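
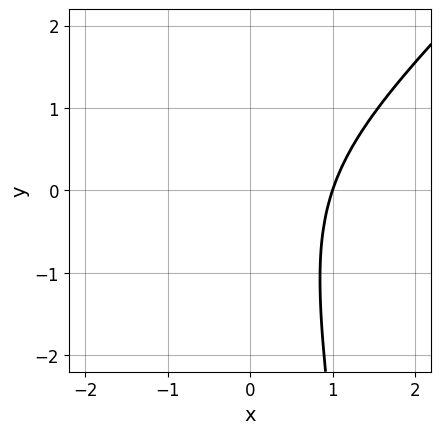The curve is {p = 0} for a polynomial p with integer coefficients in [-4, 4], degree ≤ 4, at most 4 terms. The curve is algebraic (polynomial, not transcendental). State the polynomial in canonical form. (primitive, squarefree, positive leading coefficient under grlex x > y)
deg p = 3. No degree-2 curve has this shape.
Reading off the gridlines: it crosses the x-axis at the gridline x = 1; the curve avoids every integer y-axis point in the box.
These observations pin down the coefficients.

3*x^3 - 3*x^2*y - y^2 - 3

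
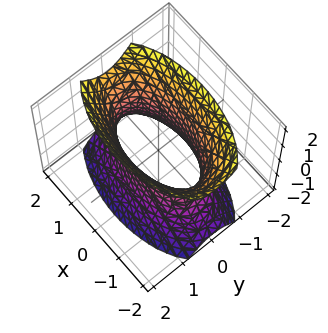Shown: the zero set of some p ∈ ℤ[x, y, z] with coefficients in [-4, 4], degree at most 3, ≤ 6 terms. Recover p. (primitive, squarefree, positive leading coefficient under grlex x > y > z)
x^2 + 3*y^2 - z^2 - 2

1. Degree: one connected sheet with a waist; a quadric, so deg p = 2.
2. Symmetries: it's symmetric under z → −z, forcing even powers of z; the y ↦ −y reflection is a symmetry, so y appears only in even powers; the x ↦ −x reflection is a symmetry, so x appears only in even powers.
3. Observable constraints: it misses every integer gridline on the z-axis.
4. These observations pin down the coefficients.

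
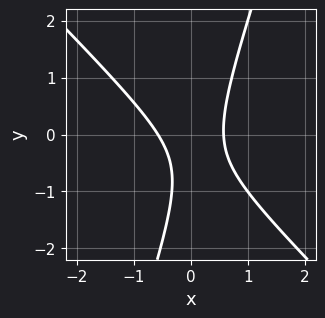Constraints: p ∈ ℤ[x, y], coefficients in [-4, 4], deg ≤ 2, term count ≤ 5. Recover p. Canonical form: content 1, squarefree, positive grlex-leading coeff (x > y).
3*x^2 + 2*x*y - y^2 - y - 1

1. Degree: a generic line meets the curve in up to 2 points, so deg p = 2.
2. From the axis intercepts and sections: the curve avoids every integer y-axis point in the box.
3. Matching integer coefficients to the picture gives p.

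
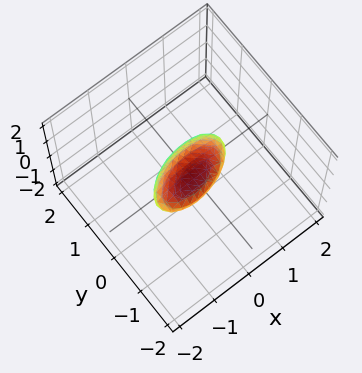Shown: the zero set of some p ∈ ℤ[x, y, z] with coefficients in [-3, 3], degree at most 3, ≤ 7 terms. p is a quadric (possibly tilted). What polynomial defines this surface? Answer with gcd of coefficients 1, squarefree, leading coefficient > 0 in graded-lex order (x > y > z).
x^2 - x*y + 3*y^2 + 3*y*z + 3*z^2 - 1

Degree: a generic line meets the surface in up to 2 points, so deg p = 2.
Observable constraints: among the integer gridlines, it crosses the x-axis at x ∈ {-1, 1}.
Together with the visible shape, these determine p as stated.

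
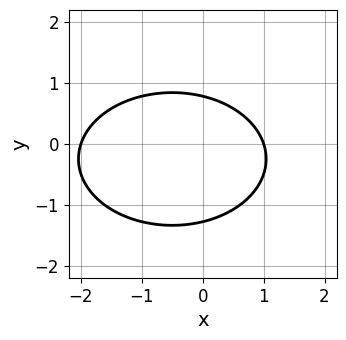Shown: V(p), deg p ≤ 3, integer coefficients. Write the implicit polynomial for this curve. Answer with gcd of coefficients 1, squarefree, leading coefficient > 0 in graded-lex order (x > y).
(a) The degree is 2 — a generic line meets the curve in up to 2 points.
(b) From the visible intercepts: the x-axis gridline crossings are at x ∈ {-2, 1}.
(c) Together with the visible shape, these determine p as stated.

x^2 + 2*y^2 + x + y - 2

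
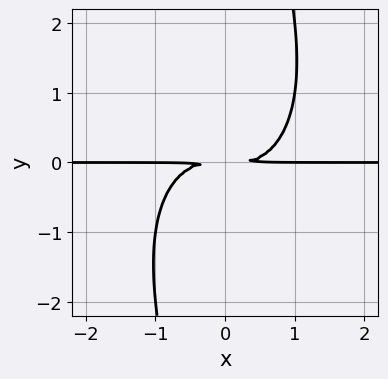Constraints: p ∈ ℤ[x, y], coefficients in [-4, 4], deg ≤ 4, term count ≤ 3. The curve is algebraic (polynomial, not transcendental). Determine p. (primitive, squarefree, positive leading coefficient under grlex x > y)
2*x^3*y + x*y^3 - 3*y^2

1. deg p = 4.
2. Observable constraints: the visible x-axis segment lies entirely on the curve.
3. Matching integer coefficients to the picture gives p.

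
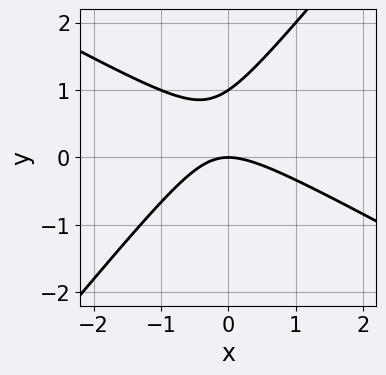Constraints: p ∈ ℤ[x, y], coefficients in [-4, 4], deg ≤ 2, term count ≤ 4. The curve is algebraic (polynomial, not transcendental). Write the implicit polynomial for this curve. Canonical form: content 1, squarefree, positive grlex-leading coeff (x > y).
2*x^2 + 2*x*y - 3*y^2 + 3*y

1. deg p = 2. A generic line meets the curve in up to 2 points.
2. From the axis intercepts and sections: one x-axis crossing is at x = 0; among the integer gridlines, it crosses the y-axis at y ∈ {0, 1}.
3. Matching integer coefficients to the picture gives p.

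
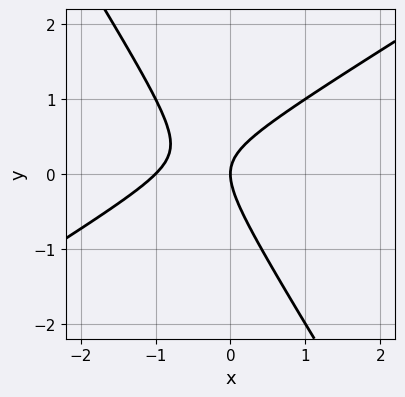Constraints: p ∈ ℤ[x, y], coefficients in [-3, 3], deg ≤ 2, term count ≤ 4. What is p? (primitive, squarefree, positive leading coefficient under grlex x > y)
x^2 - x*y - y^2 + x

First, degree: no degree-1 curve has this shape, so deg p = 2.
Next, against the integer gridlines: among the integer gridlines, it crosses the x-axis at x ∈ {-1, 0}; one y-axis crossing is at y = 0.
Finally, assembling these constraints gives the stated polynomial.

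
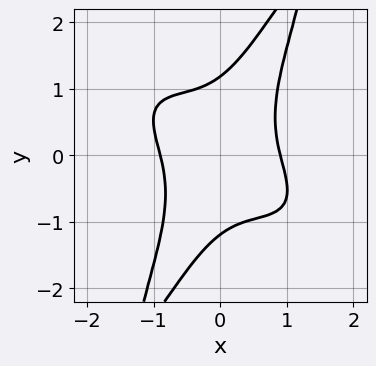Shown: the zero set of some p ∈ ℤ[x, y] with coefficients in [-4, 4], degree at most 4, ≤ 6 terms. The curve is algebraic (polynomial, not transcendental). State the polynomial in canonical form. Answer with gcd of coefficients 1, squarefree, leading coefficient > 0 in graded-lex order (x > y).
3*x^4 + 3*x^3*y - 3*x*y^3 + y^4 - 2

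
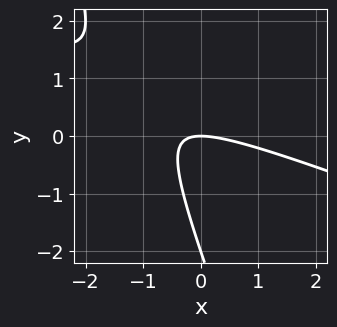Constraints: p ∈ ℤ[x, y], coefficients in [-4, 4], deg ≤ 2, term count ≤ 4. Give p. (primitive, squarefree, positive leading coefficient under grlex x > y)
x^2 + 3*x*y + y^2 + 2*y

First, the degree is 2 — no degree-1 curve has this shape.
Next, checking where it meets the axes: among the integer gridlines, it crosses the y-axis at y ∈ {-2, 0}; it crosses the x-axis at the gridline x = 0.
Finally, solving for integer coefficients yields p as stated.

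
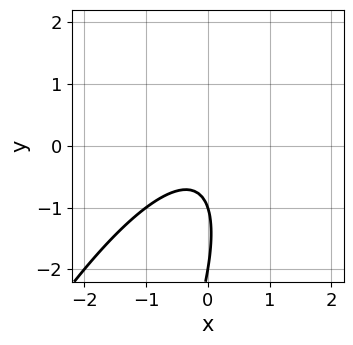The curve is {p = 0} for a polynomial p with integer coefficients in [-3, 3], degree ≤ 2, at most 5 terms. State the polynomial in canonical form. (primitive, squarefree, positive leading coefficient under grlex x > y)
1. deg p = 2.
2. Observable constraints: no x-intercept at any integer in the box; the y-axis gridline crossings are at y ∈ {-2, -1}.
3. Assembling these constraints gives the stated polynomial.

3*x^2 - 3*x*y + y^2 + 3*y + 2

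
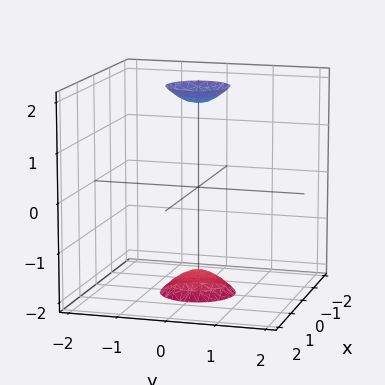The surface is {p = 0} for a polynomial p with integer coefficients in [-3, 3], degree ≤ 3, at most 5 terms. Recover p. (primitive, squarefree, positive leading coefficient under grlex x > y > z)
3*x^2 + 3*y^2 - z^2 + 3

1. The picture has 2 separate pieces. They look like related sheets of one shape, so recover p as a whole.
2. Degree: two separate bowl-shaped sheets opening away from each other; a quadric, so deg p = 2.
3. Symmetries: mirror symmetry z ↦ −z ⇒ only even powers of z; the surface is invariant under rotation about z: p = q(x² + y², z).
4. From the visible intercepts: a circular section at z = 2 has radius between 0 and 1; no x-intercept at any integer in the box; it misses every integer gridline on the y-axis.
5. Fitting integer coefficients to these (and the overall shape) gives p.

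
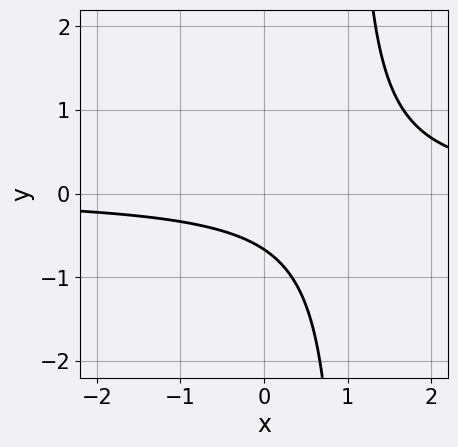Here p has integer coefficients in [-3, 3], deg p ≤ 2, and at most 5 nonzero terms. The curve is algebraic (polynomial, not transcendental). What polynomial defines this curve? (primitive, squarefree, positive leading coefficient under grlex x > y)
First, deg p = 2.
Then, against the integer gridlines: no x-intercept at any integer in the box.
Finally, fitting integer coefficients to these (and the overall shape) gives p.

3*x*y - 3*y - 2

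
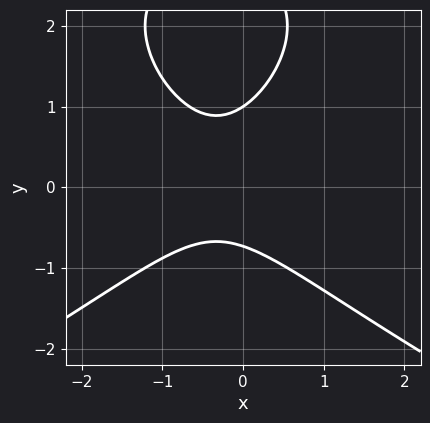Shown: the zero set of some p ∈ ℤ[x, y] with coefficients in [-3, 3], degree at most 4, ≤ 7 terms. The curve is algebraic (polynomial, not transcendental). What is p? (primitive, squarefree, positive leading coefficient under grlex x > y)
First, the degree is 3 — a generic line meets the curve in up to 3 points.
Then, reading off the gridlines: it crosses the y-axis at the gridline y = 1; no x-intercept at any integer in the box.
Finally, these observations pin down the coefficients.

y^3 + 3*x^2 - 3*y^2 + 2*x + 2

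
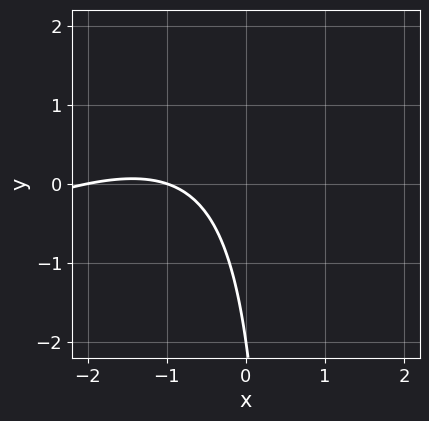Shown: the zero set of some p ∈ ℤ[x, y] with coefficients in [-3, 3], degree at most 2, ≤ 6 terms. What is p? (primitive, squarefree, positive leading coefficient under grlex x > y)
1. Degree: no degree-1 curve has this shape, so deg p = 2.
2. From the visible intercepts: the x-axis gridline crossings are at x ∈ {-2, -1}; it meets the y-axis at y = -2 (among the integer gridlines).
3. These observations pin down the coefficients.

x^2 - 2*x*y + 3*x + y + 2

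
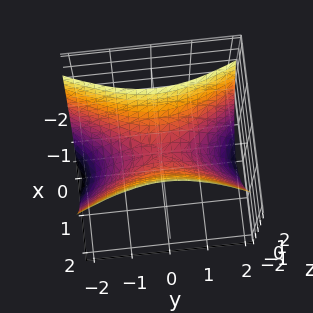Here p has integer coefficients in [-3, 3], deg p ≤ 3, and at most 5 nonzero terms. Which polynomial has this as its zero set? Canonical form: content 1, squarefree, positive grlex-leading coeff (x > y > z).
3*x^2 - y^2 - 2*z

First, degree: a hyperbolic paraboloid; a quadric, so deg p = 2.
Then, symmetries: it's symmetric under x → −x, forcing even powers of x; the y ↦ −y reflection is a symmetry, so y appears only in even powers.
Next, from the axis intercepts and sections: one z-axis crossing is at z = 0; one x-axis crossing is at x = 0; it meets the y-axis at y = 0 (among the integer gridlines).
Finally, solving for integer coefficients yields p as stated.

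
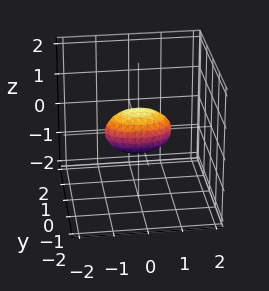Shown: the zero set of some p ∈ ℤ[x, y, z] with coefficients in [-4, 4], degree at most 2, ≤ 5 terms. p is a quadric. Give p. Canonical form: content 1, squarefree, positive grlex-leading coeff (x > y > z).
First, degree: a closed, bounded, convex surface; a quadric, so deg p = 2.
Then, symmetries: mirror symmetry z ↦ −z ⇒ only even powers of z; it's symmetric under x → −x, forcing even powers of x; mirror symmetry y ↦ −y ⇒ only even powers of y.
Then, against the integer gridlines: among the integer gridlines, it crosses the x-axis at x ∈ {-1, 1}.
Finally, the integer polynomial consistent with all of this is the stated p.

x^2 + 3*y^2 + 2*z^2 - 1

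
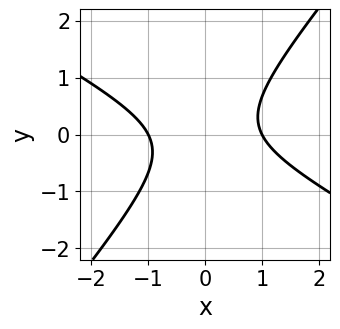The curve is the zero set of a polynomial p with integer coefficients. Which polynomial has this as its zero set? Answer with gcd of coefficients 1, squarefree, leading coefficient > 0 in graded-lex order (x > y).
2*x^2 + 2*x*y - 3*y^2 - 2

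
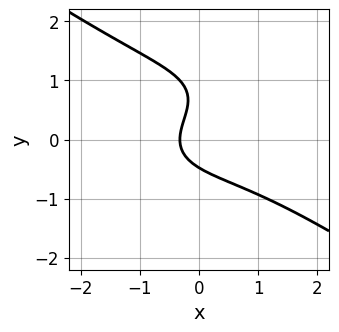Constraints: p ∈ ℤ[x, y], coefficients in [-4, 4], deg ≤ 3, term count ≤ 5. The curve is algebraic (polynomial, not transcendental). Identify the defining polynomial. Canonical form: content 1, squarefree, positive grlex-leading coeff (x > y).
x^3 + 3*y^3 - 3*y^2 + 3*x + 1

First, degree: no degree-2 curve has this shape, so deg p = 3.
Finally, the integer polynomial consistent with all of this is the stated p.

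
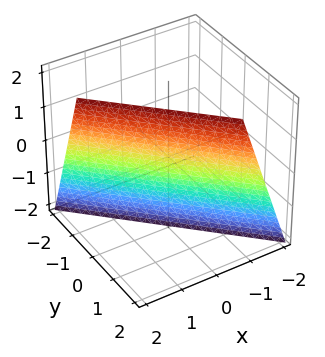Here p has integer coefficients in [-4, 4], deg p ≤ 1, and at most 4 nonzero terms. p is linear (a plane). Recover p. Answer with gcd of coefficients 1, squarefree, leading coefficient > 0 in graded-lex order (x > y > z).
3*x + 3*y - z - 2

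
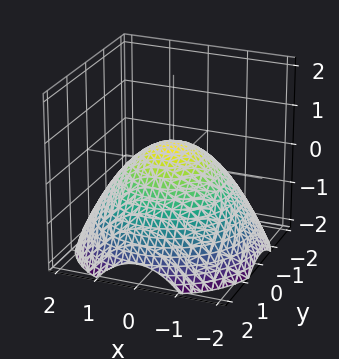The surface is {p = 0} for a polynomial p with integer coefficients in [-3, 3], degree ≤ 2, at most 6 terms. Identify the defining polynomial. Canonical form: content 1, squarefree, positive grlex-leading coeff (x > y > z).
x^2 + y^2 + 2*z - 1

First, deg p = 2. The shape is more complex than any degree-1 surface.
Next, by symmetry, the surface is invariant under rotation about z: p = q(x² + y², z).
Then, checking where it meets the axes: among the integer gridlines, it crosses the y-axis at y ∈ {-1, 1}; among the integer gridlines, it crosses the x-axis at x ∈ {-1, 1}; a circular section at z = -1 has radius between 1 and 2.
Finally, fitting integer coefficients to these (and the overall shape) gives p.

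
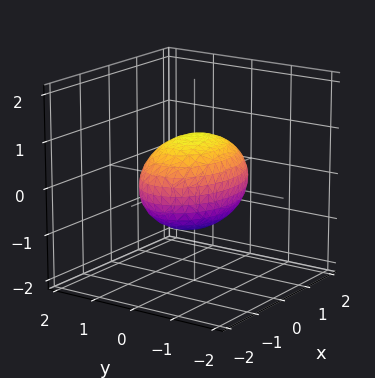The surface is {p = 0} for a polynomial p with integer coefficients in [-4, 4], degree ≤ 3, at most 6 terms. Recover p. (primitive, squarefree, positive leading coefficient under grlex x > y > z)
First, deg p = 2. Bounded and convex; a quadric.
Next, symmetries: mirror symmetry y ↦ −y ⇒ only even powers of y; the z ↦ −z reflection is a symmetry, so z appears only in even powers; mirror symmetry x ↦ −x ⇒ only even powers of x.
Then, against the integer gridlines: among the integer gridlines, it crosses the y-axis at y ∈ {-1, 1}; among the integer gridlines, it crosses the z-axis at z ∈ {-1, 1}.
Finally, matching integer coefficients to the picture gives p.

x^2 + 2*y^2 + 2*z^2 - 2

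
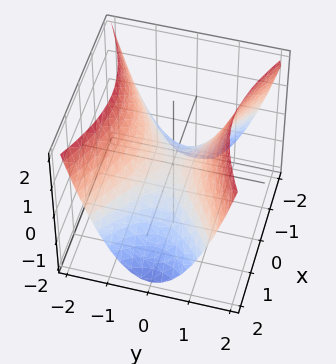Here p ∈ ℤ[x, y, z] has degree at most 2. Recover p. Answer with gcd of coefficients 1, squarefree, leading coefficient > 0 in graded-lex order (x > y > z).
(a) deg p = 2.
(b) Symmetries: mirror symmetry x ↦ −x ⇒ only even powers of x; the y ↦ −y reflection is a symmetry, so y appears only in even powers.
(c) Against the integer gridlines: it crosses the x-axis at the gridline x = 0; one y-axis crossing is at y = 0; it crosses the z-axis at the gridline z = 0.
(d) Matching integer coefficients to the picture gives p.

x^2 - 2*y^2 + 2*z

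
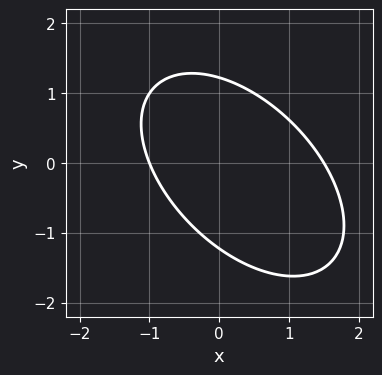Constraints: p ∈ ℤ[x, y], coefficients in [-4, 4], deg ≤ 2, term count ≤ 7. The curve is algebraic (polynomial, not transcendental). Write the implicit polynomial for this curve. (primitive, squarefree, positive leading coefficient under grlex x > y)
Degree: the shape is more complex than any degree-1 curve, so deg p = 2.
Checking where it meets the axes: it meets the x-axis at x = -1 (among the integer gridlines).
Assembling these constraints gives the stated polynomial.

2*x^2 + 2*x*y + 2*y^2 - x - 3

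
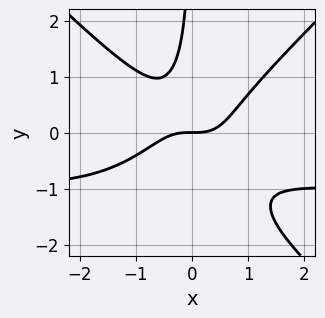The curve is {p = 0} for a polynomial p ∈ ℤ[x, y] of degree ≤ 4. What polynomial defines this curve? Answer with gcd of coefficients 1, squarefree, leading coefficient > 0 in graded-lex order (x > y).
2*x^3*y - 2*x*y^3 + 2*x^3 - 3*x*y^2 - 2*y

First, degree: a generic line meets the curve in up to 4 points, so deg p = 4.
Then, observable constraints: one y-axis crossing is at y = 0; it crosses the x-axis at the gridline x = 0.
Finally, solving for integer coefficients yields p as stated.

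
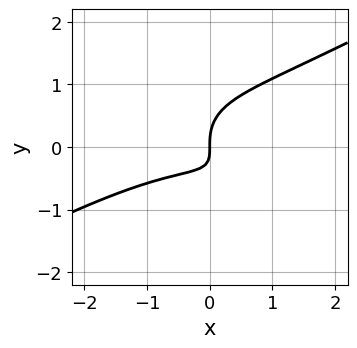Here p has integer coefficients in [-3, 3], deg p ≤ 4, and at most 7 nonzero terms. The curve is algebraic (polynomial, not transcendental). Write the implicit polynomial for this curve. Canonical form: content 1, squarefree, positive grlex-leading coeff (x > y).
x^3 - 2*x*y^2 - 3*y^3 + 3*x*y + 2*x

The degree is 3 — no degree-2 curve has this shape.
Observable constraints: it meets the y-axis at y = 0 (among the integer gridlines); it crosses the x-axis at the gridline x = 0.
Matching integer coefficients to the picture gives p.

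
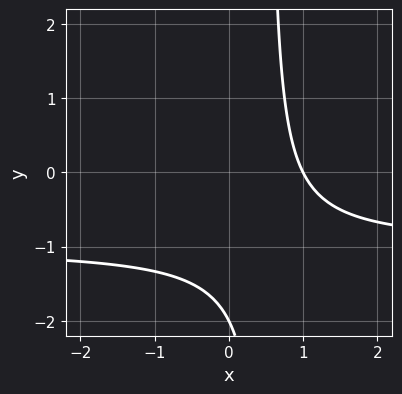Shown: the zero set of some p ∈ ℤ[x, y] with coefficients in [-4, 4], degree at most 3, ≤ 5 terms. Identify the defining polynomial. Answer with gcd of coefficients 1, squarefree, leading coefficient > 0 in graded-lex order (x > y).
2*x*y + 2*x - y - 2

(a) deg p = 2.
(b) Against the integer gridlines: one x-axis crossing is at x = 1; one y-axis crossing is at y = -2.
(c) Fitting integer coefficients to these (and the overall shape) gives p.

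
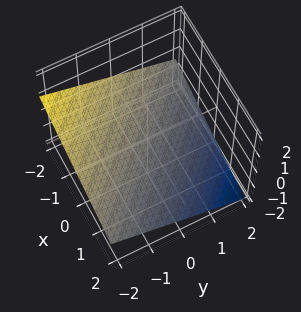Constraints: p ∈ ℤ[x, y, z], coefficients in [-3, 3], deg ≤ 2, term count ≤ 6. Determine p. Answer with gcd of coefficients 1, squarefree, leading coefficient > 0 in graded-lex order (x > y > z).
1. Degree: the surface is flat (a plane), so deg p = 1.
2. From the visible intercepts: it meets the x-axis at x = -2 (among the integer gridlines); one y-axis crossing is at y = -2.
3. Fitting integer coefficients to these (and the overall shape) gives p.

x + y + 3*z + 2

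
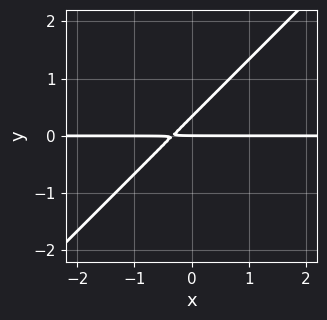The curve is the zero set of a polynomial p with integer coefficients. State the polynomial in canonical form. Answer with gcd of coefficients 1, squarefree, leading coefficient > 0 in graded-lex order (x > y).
deg p = 2.
From the visible intercepts: every point of the x-axis in the box is on the curve; it crosses the y-axis at the gridline y = 0.
Putting this together gives p.

3*x*y - 3*y^2 + y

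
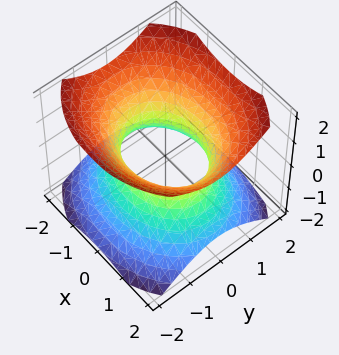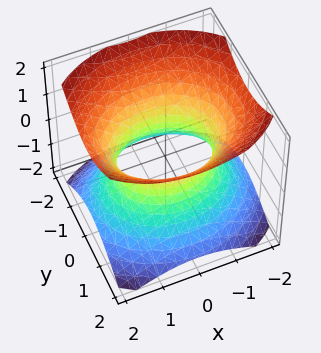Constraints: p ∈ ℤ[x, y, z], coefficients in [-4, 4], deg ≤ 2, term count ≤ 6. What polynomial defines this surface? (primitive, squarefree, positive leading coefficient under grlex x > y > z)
1. The degree is 2 — an hourglass — one-sheet hyperboloid; a quadric.
2. Symmetries: the z ↦ −z reflection is a symmetry, so z appears only in even powers; it's symmetric under y → −y, forcing even powers of y; the x ↦ −x reflection is a symmetry, so x appears only in even powers.
3. Against the integer gridlines: among the integer gridlines, it crosses the y-axis at y ∈ {-1, 1}; it misses every integer gridline on the z-axis.
4. The integer polynomial consistent with all of this is the stated p.

2*x^2 + 3*y^2 - 3*z^2 - 3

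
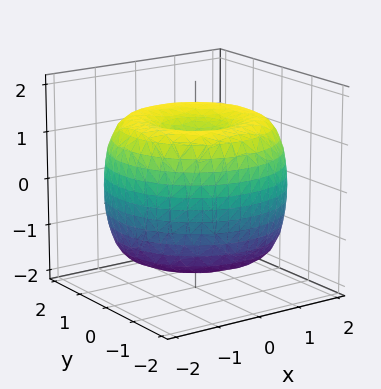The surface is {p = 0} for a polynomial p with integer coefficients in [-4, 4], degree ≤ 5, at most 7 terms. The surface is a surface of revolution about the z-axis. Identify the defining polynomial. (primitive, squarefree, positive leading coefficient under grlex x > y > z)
x^4 + 2*x^2*y^2 + y^4 - 3*x^2 - 3*y^2 + 2*z^2 - 2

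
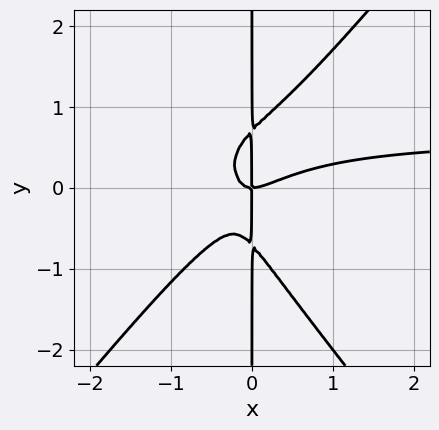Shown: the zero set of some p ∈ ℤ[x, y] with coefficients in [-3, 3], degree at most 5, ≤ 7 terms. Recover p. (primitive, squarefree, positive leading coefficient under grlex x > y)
First, deg p = 4.
Next, from the visible intercepts: one x-axis crossing is at x = 0; every point of the y-axis in the box is on the curve.
Finally, fitting integer coefficients to these (and the overall shape) gives p.

3*x^3*y - 2*x*y^3 - 2*x^3 + 3*x^2*y + x*y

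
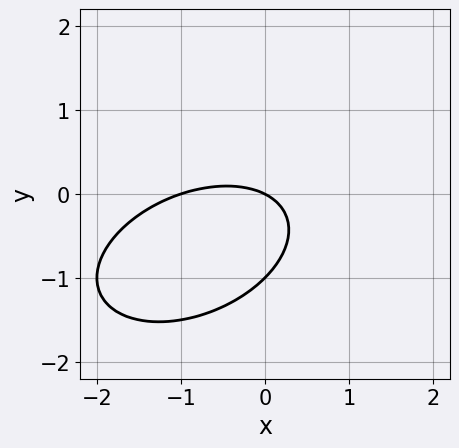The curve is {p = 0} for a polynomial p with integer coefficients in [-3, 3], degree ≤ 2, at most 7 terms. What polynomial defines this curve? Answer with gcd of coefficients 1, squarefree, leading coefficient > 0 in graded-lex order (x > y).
1. The degree is 2 — no degree-1 curve has this shape.
2. From the visible intercepts: the x-axis gridline crossings are at x ∈ {-1, 0}; the y-axis gridline crossings are at y ∈ {-1, 0}.
3. Matching integer coefficients to the picture gives p.

x^2 - x*y + 2*y^2 + x + 2*y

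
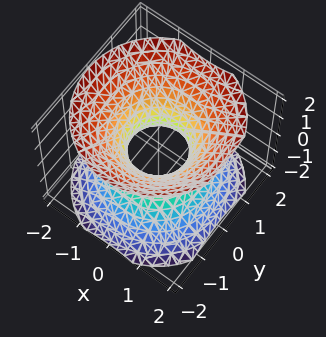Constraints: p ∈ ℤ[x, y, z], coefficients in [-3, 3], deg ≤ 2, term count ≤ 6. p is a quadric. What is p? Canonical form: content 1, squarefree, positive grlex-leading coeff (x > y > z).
1. Degree: one connected sheet with a waist; a quadric, so deg p = 2.
2. Symmetries: every cross-section ⟂ z is a circle, so x, y appear only via x² + y²; mirror symmetry z ↦ −z ⇒ only even powers of z.
3. Observable constraints: no z-intercept at any integer in the box; a circular section at z = 1 has radius between 1 and 2.
4. Assembling these constraints gives the stated polynomial.

3*x^2 + 3*y^2 - 3*z^2 - 2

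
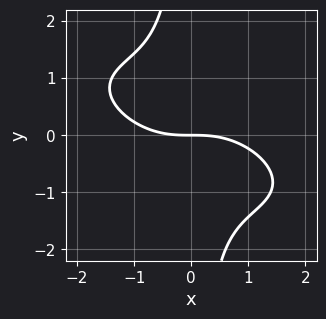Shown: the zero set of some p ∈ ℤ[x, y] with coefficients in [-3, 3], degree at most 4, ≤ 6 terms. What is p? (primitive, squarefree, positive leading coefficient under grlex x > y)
The degree is 3 — a generic line meets the curve in up to 3 points.
From the visible intercepts: it meets the y-axis at y = 0 (among the integer gridlines); one x-axis crossing is at x = 0.
Solving for integer coefficients yields p as stated.

x^3 + 2*x^2*y + 3*x*y^2 + 3*y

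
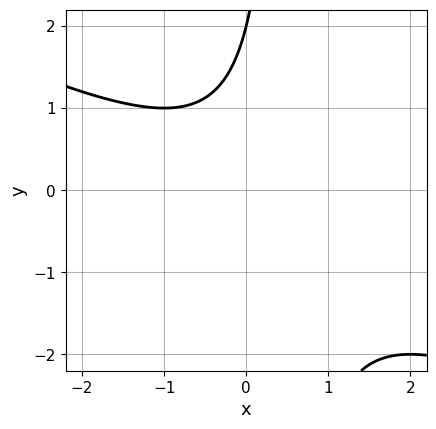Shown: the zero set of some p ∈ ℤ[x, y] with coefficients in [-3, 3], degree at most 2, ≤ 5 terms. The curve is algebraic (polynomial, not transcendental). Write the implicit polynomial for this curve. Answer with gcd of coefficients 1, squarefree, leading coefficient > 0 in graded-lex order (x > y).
x^2 + 2*x*y - y + 2

deg p = 2. No degree-1 curve has this shape.
Against the integer gridlines: one y-axis crossing is at y = 2; it misses every integer gridline on the x-axis.
Together with the visible shape, these determine p as stated.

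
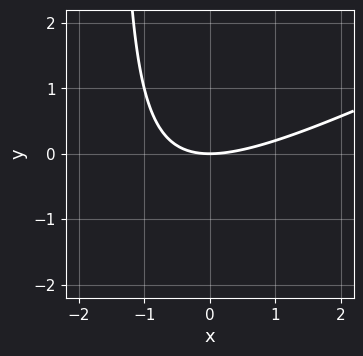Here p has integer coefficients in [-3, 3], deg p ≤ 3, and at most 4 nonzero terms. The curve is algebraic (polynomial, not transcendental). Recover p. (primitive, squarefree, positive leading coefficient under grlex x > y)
Degree: no degree-1 curve has this shape, so deg p = 2.
Observable constraints: it crosses the y-axis at the gridline y = 0; one x-axis crossing is at x = 0.
Solving for integer coefficients yields p as stated.

x^2 - 2*x*y - 3*y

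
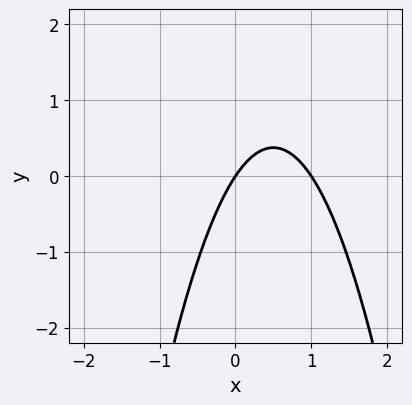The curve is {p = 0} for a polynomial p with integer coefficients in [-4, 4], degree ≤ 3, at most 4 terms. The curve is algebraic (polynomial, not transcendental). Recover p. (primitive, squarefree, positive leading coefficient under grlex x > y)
(a) Degree: a generic line meets the curve in up to 2 points, so deg p = 2.
(b) From the axis intercepts and sections: it meets the y-axis at y = 0 (among the integer gridlines); among the integer gridlines, it crosses the x-axis at x ∈ {0, 1}.
(c) Matching integer coefficients to the picture gives p.

3*x^2 - 3*x + 2*y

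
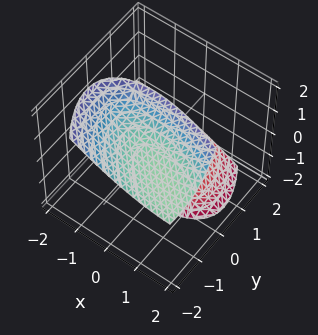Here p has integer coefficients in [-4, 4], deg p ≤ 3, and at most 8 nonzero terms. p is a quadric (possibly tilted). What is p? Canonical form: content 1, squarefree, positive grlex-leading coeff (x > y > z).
x^2 + 2*x*y + 2*y^2 + 3*y*z - z^2 + 3

The picture has 2 separate pieces. Treating them together as one polynomial.
Degree: no degree-1 surface has this shape, so deg p = 2.
From the visible intercepts: the surface avoids every integer x-axis point in the box; no y-intercept at any integer in the box.
Matching integer coefficients to the picture gives p.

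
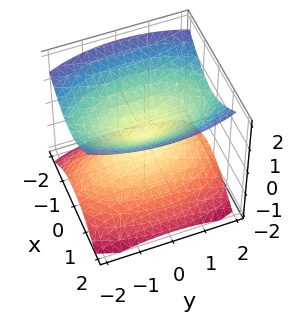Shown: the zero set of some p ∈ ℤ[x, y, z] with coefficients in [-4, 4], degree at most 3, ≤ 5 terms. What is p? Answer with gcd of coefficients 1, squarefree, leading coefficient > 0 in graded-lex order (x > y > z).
The picture has 2 separate pieces.
The degree is 2 — two nappes meeting at a single point; a quadric.
Symmetries: the z ↦ −z reflection is a symmetry, so z appears only in even powers; the y ↦ −y reflection is a symmetry, so y appears only in even powers; it's symmetric under x → −x, forcing even powers of x.
From the axis intercepts and sections: it crosses the y-axis at the gridline y = 0; it meets the z-axis at z = 0 (among the integer gridlines).
Matching integer coefficients to the picture gives p.

3*x^2 + y^2 - 3*z^2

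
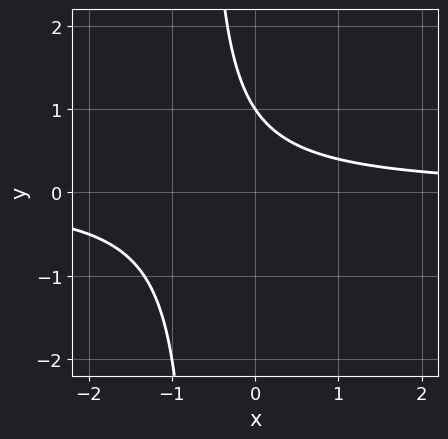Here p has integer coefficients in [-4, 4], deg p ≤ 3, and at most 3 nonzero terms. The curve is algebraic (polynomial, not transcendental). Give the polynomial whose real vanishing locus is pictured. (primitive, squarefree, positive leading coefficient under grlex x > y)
3*x*y + 2*y - 2

1. Degree: no degree-1 curve has this shape, so deg p = 2.
2. Checking where it meets the axes: one y-axis crossing is at y = 1; no x-intercept at any integer in the box.
3. These observations pin down the coefficients.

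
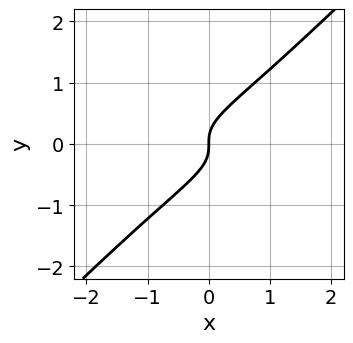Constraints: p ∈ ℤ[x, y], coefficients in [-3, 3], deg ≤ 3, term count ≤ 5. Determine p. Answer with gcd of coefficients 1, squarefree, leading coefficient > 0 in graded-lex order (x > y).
1. The degree is 3 — the shape is more complex than any degree-2 curve.
2. From the visible intercepts: it meets the x-axis at x = 0 (among the integer gridlines); it crosses the y-axis at the gridline y = 0.
3. These observations pin down the coefficients.

3*x*y^2 - 3*y^3 + x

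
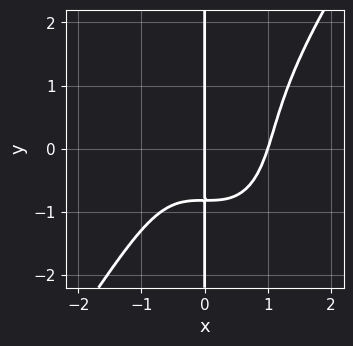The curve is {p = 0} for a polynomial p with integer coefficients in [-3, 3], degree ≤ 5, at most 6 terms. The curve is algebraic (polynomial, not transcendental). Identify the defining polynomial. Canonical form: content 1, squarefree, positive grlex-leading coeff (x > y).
1. The degree is 4 — a generic line meets the curve in up to 4 points.
2. Reading off the gridlines: every point of the y-axis in the box is on the curve; the x-axis gridline crossings are at x ∈ {0, 1}.
3. Solving for integer coefficients yields p as stated.

3*x^4 - x*y^3 - 3*x*y - 3*x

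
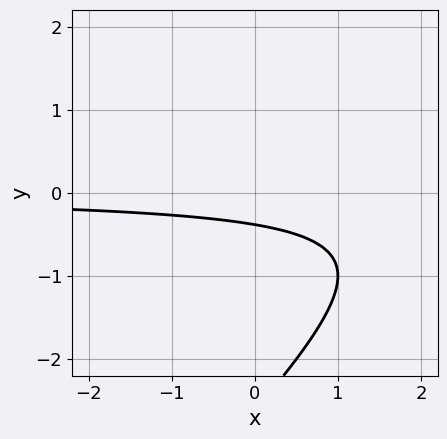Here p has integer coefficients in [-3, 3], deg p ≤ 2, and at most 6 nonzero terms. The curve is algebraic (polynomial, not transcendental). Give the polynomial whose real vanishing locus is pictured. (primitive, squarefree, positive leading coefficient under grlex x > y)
1. The degree is 2 — a generic line meets the curve in up to 2 points.
2. Reading off the gridlines: the curve avoids every integer x-axis point in the box.
3. Matching integer coefficients to the picture gives p.

x*y - y^2 - 3*y - 1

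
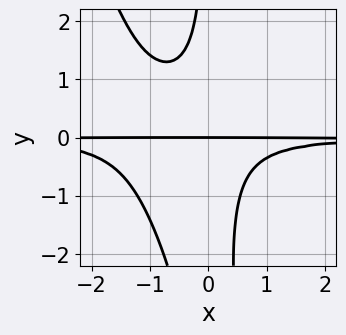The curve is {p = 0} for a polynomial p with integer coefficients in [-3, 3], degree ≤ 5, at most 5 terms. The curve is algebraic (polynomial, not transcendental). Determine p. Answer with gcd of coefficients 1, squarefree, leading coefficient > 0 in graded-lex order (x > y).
1. The degree is 4 — a generic line meets the curve in up to 4 points.
2. From the visible intercepts: it meets the y-axis at y = 0 (among the integer gridlines); the visible x-axis segment lies entirely on the curve.
3. Matching integer coefficients to the picture gives p.

3*x^2*y^2 + x*y^3 + 3*x*y^2 + 2*y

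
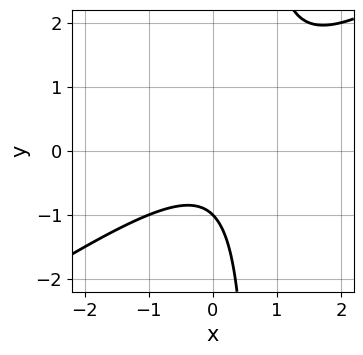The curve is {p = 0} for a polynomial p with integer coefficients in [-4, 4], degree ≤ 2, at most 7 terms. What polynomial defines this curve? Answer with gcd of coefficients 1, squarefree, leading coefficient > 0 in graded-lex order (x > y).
2*x^2 - 3*x*y - x + 2*y + 2

First, degree: a generic line meets the curve in up to 2 points, so deg p = 2.
Next, from the axis intercepts and sections: it misses every integer gridline on the x-axis; it meets the y-axis at y = -1 (among the integer gridlines).
Finally, together with the visible shape, these determine p as stated.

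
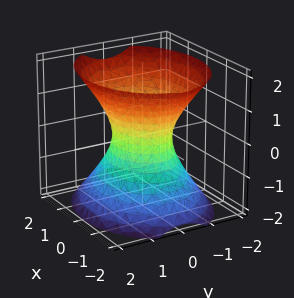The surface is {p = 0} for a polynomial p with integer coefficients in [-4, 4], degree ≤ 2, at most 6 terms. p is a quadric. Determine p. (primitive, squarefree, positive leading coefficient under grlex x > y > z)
(a) deg p = 2.
(b) Symmetries: mirror symmetry y ↦ −y ⇒ only even powers of y; mirror symmetry z ↦ −z ⇒ only even powers of z; it's symmetric under x → −x, forcing even powers of x.
(c) Checking where it meets the axes: it misses every integer gridline on the z-axis; the x-axis gridline crossings are at x ∈ {-1, 1}.
(d) Matching integer coefficients to the picture gives p.

2*x^2 + 3*y^2 - 2*z^2 - 2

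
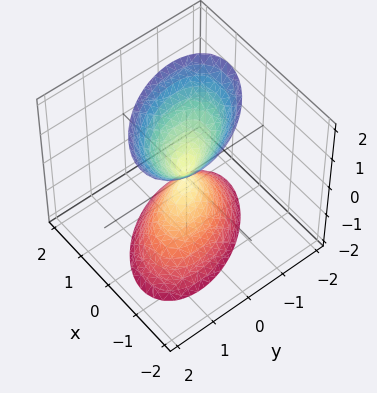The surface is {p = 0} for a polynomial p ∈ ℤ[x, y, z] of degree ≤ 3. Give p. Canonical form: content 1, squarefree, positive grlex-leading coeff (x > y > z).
3*x^2 + 2*x*y + 2*y^2 - z^2

There are 2 components. Treating them together as one polynomial.
The degree is 2 — no degree-1 surface has this shape.
Against the integer gridlines: one y-axis crossing is at y = 0; it crosses the x-axis at the gridline x = 0; it meets the z-axis at z = 0 (among the integer gridlines).
Matching integer coefficients to the picture gives p.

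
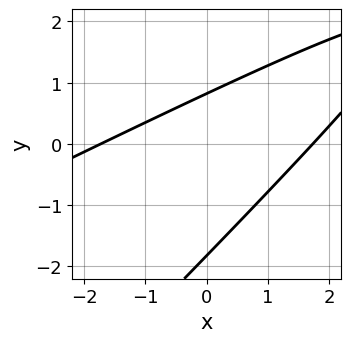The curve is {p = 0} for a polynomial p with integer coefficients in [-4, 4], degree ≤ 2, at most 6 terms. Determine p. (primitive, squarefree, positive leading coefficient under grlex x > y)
1. Degree: the shape is more complex than any degree-1 curve, so deg p = 2.
2. Solving for integer coefficients yields p as stated.

x^2 - 3*x*y + 2*y^2 + 2*y - 3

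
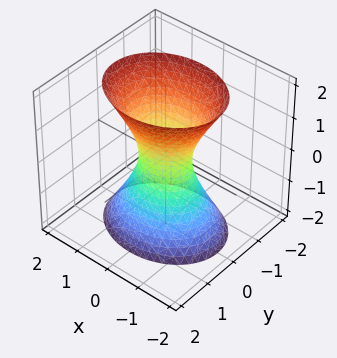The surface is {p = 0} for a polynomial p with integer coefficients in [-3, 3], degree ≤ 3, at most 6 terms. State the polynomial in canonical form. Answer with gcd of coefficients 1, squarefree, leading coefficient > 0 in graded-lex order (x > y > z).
The degree is 2 — an hourglass — one-sheet hyperboloid; a quadric.
Symmetries: it's symmetric under z → −z, forcing even powers of z; mirror symmetry y ↦ −y ⇒ only even powers of y; the x ↦ −x reflection is a symmetry, so x appears only in even powers.
Checking where it meets the axes: it misses every integer gridline on the z-axis.
Assembling these constraints gives the stated polynomial.

2*x^2 + 3*y^2 - z^2 - 1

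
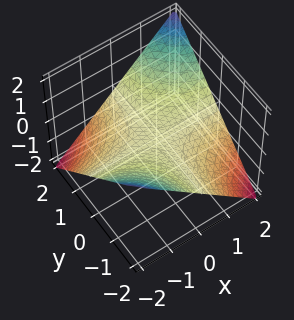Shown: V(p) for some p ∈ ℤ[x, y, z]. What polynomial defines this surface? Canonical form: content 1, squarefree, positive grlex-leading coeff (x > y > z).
x*y - 2*z

(a) deg p = 2.
(b) Reading off the gridlines: every point of the x-axis in the box is on the surface; it crosses the z-axis at the gridline z = 0.
(c) Fitting integer coefficients to these (and the overall shape) gives p.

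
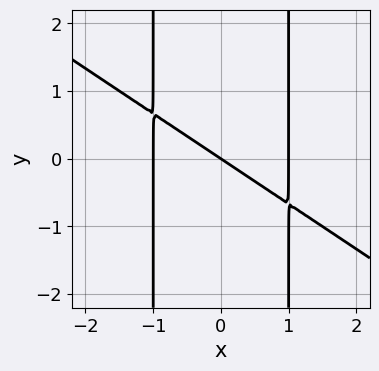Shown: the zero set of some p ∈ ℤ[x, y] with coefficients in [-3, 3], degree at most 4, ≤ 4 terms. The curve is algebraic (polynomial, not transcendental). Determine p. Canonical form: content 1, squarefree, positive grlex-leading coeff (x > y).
2*x^3 + 3*x^2*y - 2*x - 3*y

(a) deg p = 3. No degree-2 curve has this shape.
(b) From the visible intercepts: the x-axis gridline crossings are at x ∈ {-1, 0, 1}; it meets the y-axis at y = 0 (among the integer gridlines).
(c) These observations pin down the coefficients.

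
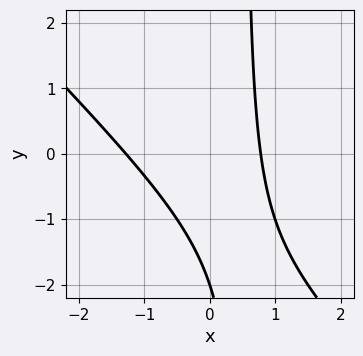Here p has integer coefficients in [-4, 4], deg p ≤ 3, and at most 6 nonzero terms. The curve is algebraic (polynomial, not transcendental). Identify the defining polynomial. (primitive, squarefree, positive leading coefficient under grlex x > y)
1. deg p = 2.
2. Against the integer gridlines: it crosses the y-axis at the gridline y = -2.
3. Matching integer coefficients to the picture gives p.

2*x^2 + 2*x*y + x - y - 2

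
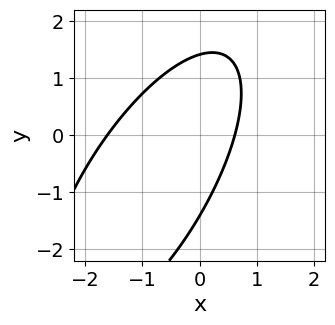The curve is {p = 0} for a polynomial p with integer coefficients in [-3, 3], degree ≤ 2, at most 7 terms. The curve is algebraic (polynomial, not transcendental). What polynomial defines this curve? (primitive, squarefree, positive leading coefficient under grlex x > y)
1. The degree is 2 — the shape is more complex than any degree-1 curve.
2. Putting this together gives p.

2*x^2 - 2*x*y + y^2 + 2*x - 2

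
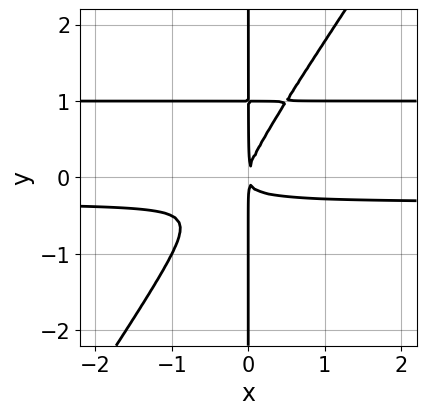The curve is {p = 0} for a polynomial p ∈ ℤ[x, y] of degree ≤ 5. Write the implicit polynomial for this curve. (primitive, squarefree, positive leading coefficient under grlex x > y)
(a) Degree: a generic line meets the curve in up to 4 points, so deg p = 4.
(b) From the axis intercepts and sections: the visible y-axis segment lies entirely on the curve.
(c) Assembling these constraints gives the stated polynomial.

3*x^2*y^2 - 2*x*y^3 - 2*x^2*y + 2*x*y^2 - x^2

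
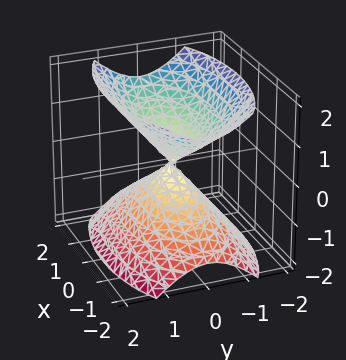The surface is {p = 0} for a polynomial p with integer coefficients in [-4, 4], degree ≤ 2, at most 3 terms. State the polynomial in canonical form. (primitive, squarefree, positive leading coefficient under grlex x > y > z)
(a) The picture has 2 separate pieces. Treating them together as one polynomial.
(b) deg p = 2. A double cone through the origin; a quadric.
(c) Symmetries: it's symmetric under z → −z, forcing even powers of z; mirror symmetry y ↦ −y ⇒ only even powers of y; it's symmetric under x → −x, forcing even powers of x.
(d) Against the integer gridlines: it meets the x-axis at x = 0 (among the integer gridlines); one y-axis crossing is at y = 0; it meets the z-axis at z = 0 (among the integer gridlines).
(e) Solving for integer coefficients yields p as stated.

x^2 + 3*y^2 - 2*z^2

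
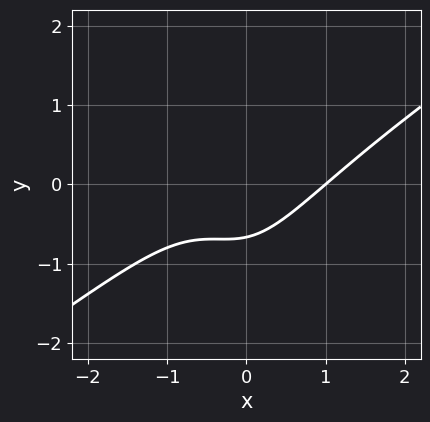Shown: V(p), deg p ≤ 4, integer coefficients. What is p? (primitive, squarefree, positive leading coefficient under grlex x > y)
2*x^3 - 3*x^2*y - x*y - 3*y - 2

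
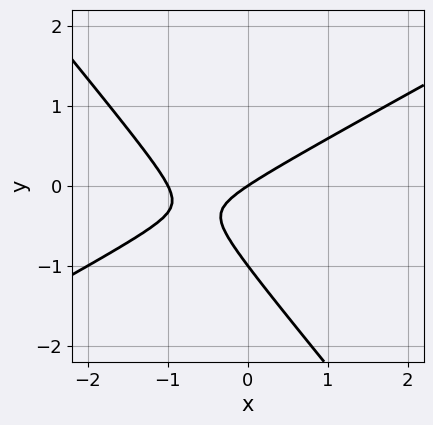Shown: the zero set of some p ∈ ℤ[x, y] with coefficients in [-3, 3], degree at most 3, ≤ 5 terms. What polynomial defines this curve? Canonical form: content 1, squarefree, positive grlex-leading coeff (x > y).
2*x^2 - 2*x*y - 3*y^2 + 2*x - 3*y

First, the degree is 2 — the shape is more complex than any degree-1 curve.
Then, reading off the gridlines: among the integer gridlines, it crosses the x-axis at x ∈ {-1, 0}; among the integer gridlines, it crosses the y-axis at y ∈ {-1, 0}.
Finally, assembling these constraints gives the stated polynomial.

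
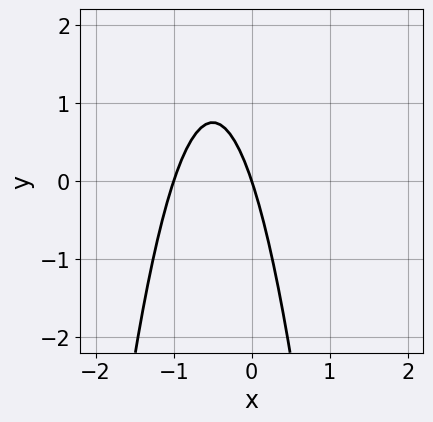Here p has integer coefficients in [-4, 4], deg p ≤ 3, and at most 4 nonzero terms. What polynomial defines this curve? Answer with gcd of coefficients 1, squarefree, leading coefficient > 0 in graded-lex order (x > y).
1. deg p = 2. No degree-1 curve has this shape.
2. Against the integer gridlines: it crosses the y-axis at the gridline y = 0; the x-axis gridline crossings are at x ∈ {-1, 0}.
3. The integer polynomial consistent with all of this is the stated p.

3*x^2 + 3*x + y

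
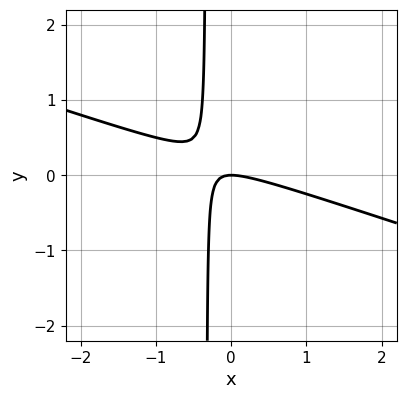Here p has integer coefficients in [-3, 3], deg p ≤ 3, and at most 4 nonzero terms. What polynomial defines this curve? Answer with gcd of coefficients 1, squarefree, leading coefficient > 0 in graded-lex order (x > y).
(a) deg p = 2. A generic line meets the curve in up to 2 points.
(b) Checking where it meets the axes: it meets the y-axis at y = 0 (among the integer gridlines); one x-axis crossing is at x = 0.
(c) Together with the visible shape, these determine p as stated.

x^2 + 3*x*y + y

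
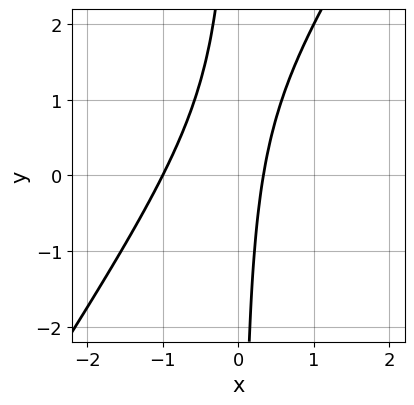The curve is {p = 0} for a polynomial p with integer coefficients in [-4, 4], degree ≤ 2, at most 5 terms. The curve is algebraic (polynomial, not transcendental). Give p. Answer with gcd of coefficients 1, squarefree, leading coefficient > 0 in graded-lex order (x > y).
(a) The degree is 2 — the shape is more complex than any degree-1 curve.
(b) From the visible intercepts: the curve avoids every integer y-axis point in the box; it crosses the x-axis at the gridline x = -1.
(c) Together with the visible shape, these determine p as stated.

3*x^2 - 2*x*y + 2*x - 1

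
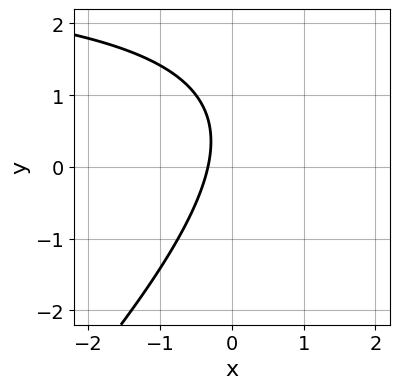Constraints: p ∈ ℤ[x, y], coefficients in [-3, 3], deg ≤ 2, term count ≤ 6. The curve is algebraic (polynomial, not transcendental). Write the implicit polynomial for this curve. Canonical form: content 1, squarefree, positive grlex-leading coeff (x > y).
x*y - y^2 - 3*x + y - 1

(a) Degree: a generic line meets the curve in up to 2 points, so deg p = 2.
(b) Reading off the gridlines: no y-intercept at any integer in the box.
(c) Together with the visible shape, these determine p as stated.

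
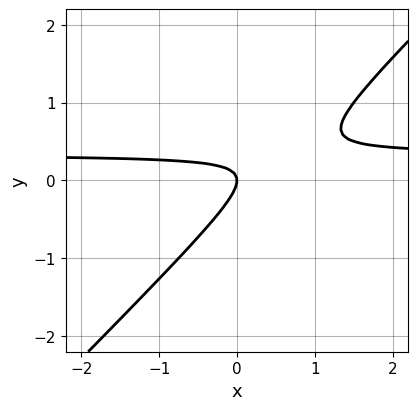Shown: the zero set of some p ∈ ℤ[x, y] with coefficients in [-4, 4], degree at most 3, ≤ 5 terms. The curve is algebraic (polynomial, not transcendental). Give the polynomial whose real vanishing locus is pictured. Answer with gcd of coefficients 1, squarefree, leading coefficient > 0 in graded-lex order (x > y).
3*x*y - 3*y^2 - x

First, degree: no degree-1 curve has this shape, so deg p = 2.
Next, against the integer gridlines: it crosses the y-axis at the gridline y = 0; it meets the x-axis at x = 0 (among the integer gridlines).
Finally, the integer polynomial consistent with all of this is the stated p.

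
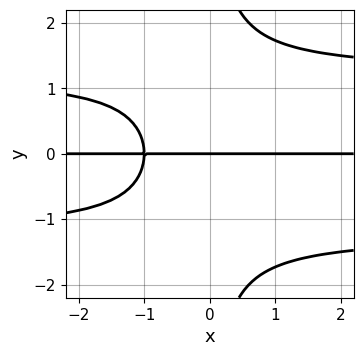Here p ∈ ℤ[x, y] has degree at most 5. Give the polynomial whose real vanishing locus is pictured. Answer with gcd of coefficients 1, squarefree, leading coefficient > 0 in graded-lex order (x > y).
2*x*y^3 - 3*x*y - 3*y

deg p = 4.
Reading off the gridlines: the visible x-axis segment lies entirely on the curve; it crosses the y-axis at the gridline y = 0.
The integer polynomial consistent with all of this is the stated p.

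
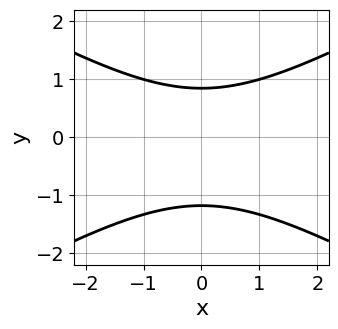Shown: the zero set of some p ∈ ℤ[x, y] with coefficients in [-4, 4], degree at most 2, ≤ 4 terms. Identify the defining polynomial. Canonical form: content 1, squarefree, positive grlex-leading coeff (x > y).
x^2 - 3*y^2 - y + 3

First, degree: no degree-1 curve has this shape, so deg p = 2.
Next, symmetries: it's symmetric under x → −x, forcing even powers of x.
Next, reading off the gridlines: no x-intercept at any integer in the box.
Finally, putting this together gives p.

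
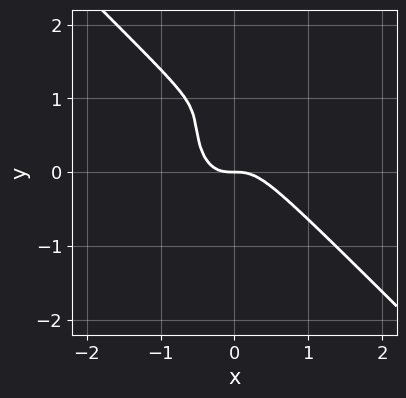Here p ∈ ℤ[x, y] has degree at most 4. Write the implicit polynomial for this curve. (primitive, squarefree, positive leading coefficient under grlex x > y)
3*x^3 + 2*x^2*y + y^3 - 2*y^2 + y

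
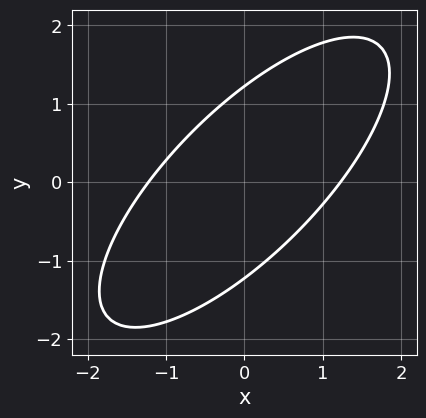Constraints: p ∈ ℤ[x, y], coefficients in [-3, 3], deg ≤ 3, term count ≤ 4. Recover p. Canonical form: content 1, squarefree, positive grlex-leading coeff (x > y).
2*x^2 - 3*x*y + 2*y^2 - 3

First, the degree is 2 — a generic line meets the curve in up to 2 points.
Finally, matching integer coefficients to the picture gives p.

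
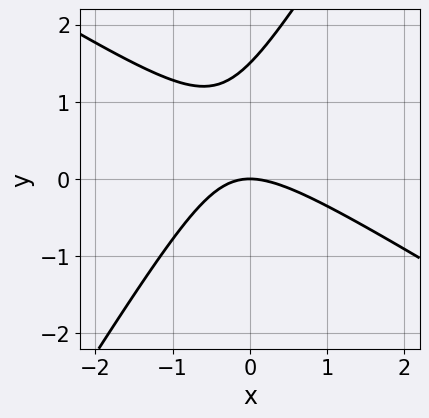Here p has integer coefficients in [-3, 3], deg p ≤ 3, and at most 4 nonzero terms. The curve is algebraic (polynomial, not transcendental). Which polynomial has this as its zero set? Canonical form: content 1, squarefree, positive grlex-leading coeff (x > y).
1. deg p = 2. A generic line meets the curve in up to 2 points.
2. From the visible intercepts: it meets the x-axis at x = 0 (among the integer gridlines); it crosses the y-axis at the gridline y = 0.
3. Fitting integer coefficients to these (and the overall shape) gives p.

2*x^2 + 2*x*y - 2*y^2 + 3*y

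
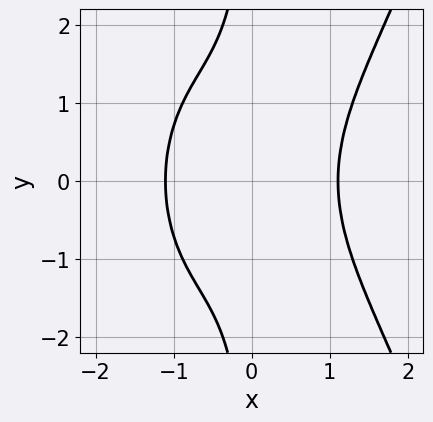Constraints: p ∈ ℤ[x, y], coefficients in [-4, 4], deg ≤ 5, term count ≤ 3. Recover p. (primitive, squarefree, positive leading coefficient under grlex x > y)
(a) Degree: the shape is more complex than any degree-3 curve, so deg p = 4.
(b) Symmetries: the y ↦ −y reflection is a symmetry, so y appears only in even powers.
(c) Observable constraints: it misses every integer gridline on the y-axis.
(d) The integer polynomial consistent with all of this is the stated p.

2*x^4 - 2*x*y^2 - 3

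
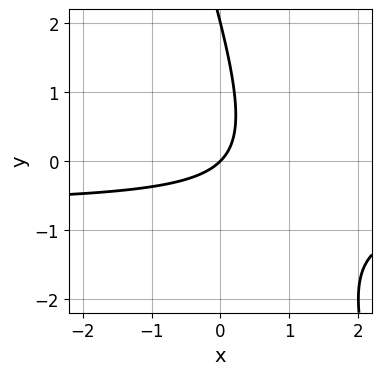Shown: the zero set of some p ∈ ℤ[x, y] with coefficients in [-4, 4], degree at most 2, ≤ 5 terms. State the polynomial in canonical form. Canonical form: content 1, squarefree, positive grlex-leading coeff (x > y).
First, deg p = 2. No degree-1 curve has this shape.
Next, from the axis intercepts and sections: among the integer gridlines, it crosses the y-axis at y ∈ {0, 2}; it crosses the x-axis at the gridline x = 0.
Finally, solving for integer coefficients yields p as stated.

3*x*y + y^2 + 2*x - 2*y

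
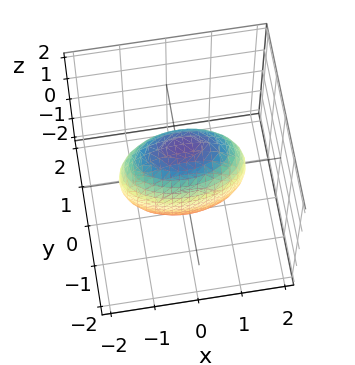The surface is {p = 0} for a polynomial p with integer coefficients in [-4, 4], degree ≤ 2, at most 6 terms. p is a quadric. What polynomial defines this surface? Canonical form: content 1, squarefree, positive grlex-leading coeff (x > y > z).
x^2 + 3*y^2 + z^2 - 2

Degree: a closed, bounded, convex surface; a quadric, so deg p = 2.
Symmetries: it's symmetric under z → −z, forcing even powers of z; the x ↦ −x reflection is a symmetry, so x appears only in even powers; the y ↦ −y reflection is a symmetry, so y appears only in even powers.
Together with the visible shape, these determine p as stated.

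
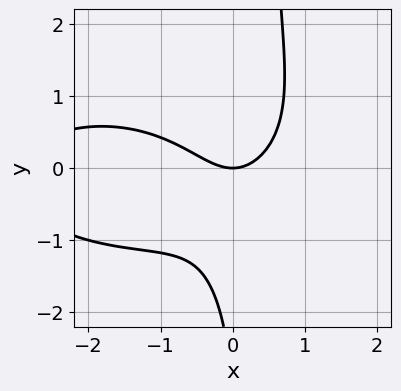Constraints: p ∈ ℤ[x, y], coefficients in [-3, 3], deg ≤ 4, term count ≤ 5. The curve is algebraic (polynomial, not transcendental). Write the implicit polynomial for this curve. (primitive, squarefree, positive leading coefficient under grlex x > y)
Degree: a generic line meets the curve in up to 3 points, so deg p = 3.
Observable constraints: it crosses the y-axis at the gridline y = 0; it crosses the x-axis at the gridline x = 0.
Solving for integer coefficients yields p as stated.

x^3 + 3*x*y^2 + 3*x^2 - y^2 - 3*y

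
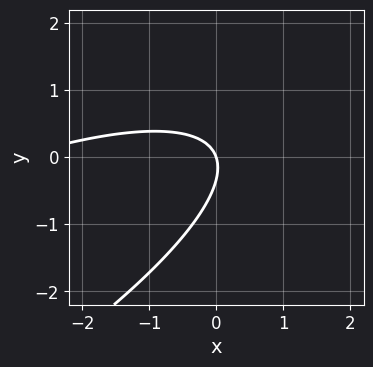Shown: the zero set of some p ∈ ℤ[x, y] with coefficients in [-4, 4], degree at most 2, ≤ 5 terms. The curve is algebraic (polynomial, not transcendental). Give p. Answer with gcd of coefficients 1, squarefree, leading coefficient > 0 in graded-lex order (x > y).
First, the degree is 2 — a generic line meets the curve in up to 2 points.
Next, reading off the gridlines: it crosses the x-axis at the gridline x = 0; one y-axis crossing is at y = 0.
Finally, assembling these constraints gives the stated polynomial.

x^2 - 3*x*y + 3*y^2 + 3*x + y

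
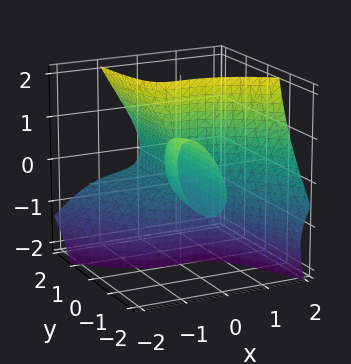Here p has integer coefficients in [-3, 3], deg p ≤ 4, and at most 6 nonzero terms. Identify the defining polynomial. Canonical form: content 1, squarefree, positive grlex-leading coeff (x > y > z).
1. The picture has 2 separate pieces.
2. The degree is 3 — no degree-2 surface has this shape.
3. Observable constraints: every point of the z-axis in the box is on the surface; the visible y-axis segment lies entirely on the surface; one x-axis crossing is at x = 0.
4. Fitting integer coefficients to these (and the overall shape) gives p.

3*x^3 + 2*x^2*y + 3*x*y*z + 2*y*z^2 + 3*x*y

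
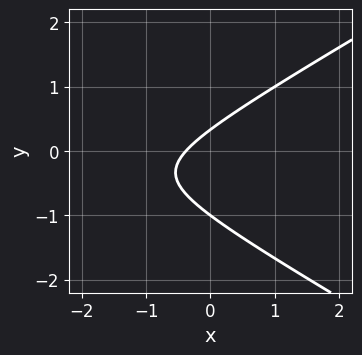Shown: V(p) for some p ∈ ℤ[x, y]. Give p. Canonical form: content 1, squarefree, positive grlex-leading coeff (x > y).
First, degree: a generic line meets the curve in up to 2 points, so deg p = 2.
Next, against the integer gridlines: it crosses the y-axis at the gridline y = -1.
Finally, the integer polynomial consistent with all of this is the stated p.

x^2 - 3*y^2 + 3*x - 2*y + 1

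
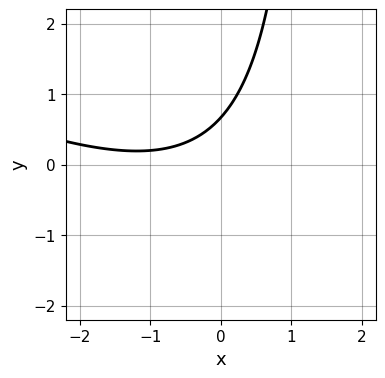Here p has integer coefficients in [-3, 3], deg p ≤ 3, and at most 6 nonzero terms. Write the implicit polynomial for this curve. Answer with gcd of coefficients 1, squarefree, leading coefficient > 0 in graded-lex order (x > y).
x^2 + 2*x*y + 2*x - 3*y + 2

First, deg p = 2. The shape is more complex than any degree-1 curve.
Next, from the visible intercepts: it misses every integer gridline on the x-axis.
Finally, the integer polynomial consistent with all of this is the stated p.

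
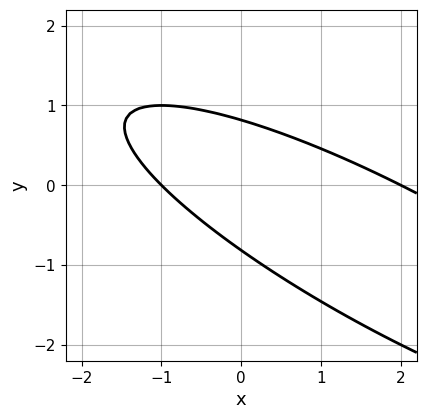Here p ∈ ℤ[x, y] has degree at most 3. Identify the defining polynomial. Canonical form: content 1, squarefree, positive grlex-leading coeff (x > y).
(a) deg p = 2.
(b) From the visible intercepts: the x-axis gridline crossings are at x ∈ {-1, 2}.
(c) Matching integer coefficients to the picture gives p.

x^2 + 3*x*y + 3*y^2 - x - 2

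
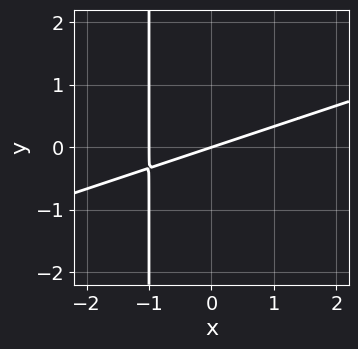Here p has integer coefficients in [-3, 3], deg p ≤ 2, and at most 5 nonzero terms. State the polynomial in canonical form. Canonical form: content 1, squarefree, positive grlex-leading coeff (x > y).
x^2 - 3*x*y + x - 3*y

(a) The degree is 2 — a generic line meets the curve in up to 2 points.
(b) From the visible intercepts: one y-axis crossing is at y = 0; the x-axis gridline crossings are at x ∈ {-1, 0}.
(c) Solving for integer coefficients yields p as stated.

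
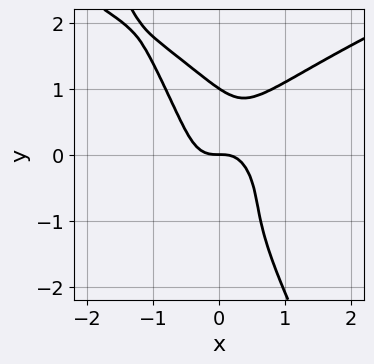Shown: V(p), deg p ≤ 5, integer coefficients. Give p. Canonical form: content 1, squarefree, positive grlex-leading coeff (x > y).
1. deg p = 4. A generic line meets the curve in up to 4 points.
2. Against the integer gridlines: among the integer gridlines, it crosses the y-axis at y ∈ {0, 1}; it crosses the x-axis at the gridline x = 0.
3. Putting this together gives p.

2*x*y^3 + y^4 - 3*x^3 - y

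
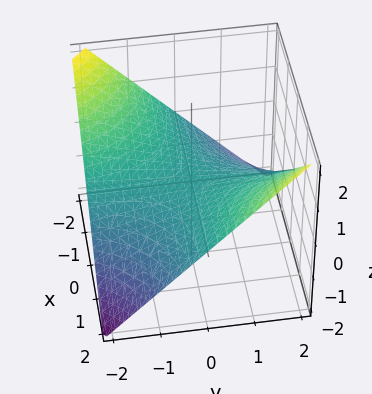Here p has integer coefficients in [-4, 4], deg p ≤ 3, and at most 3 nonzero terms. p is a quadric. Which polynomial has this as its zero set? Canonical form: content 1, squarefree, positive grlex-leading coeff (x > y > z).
x*y - 2*z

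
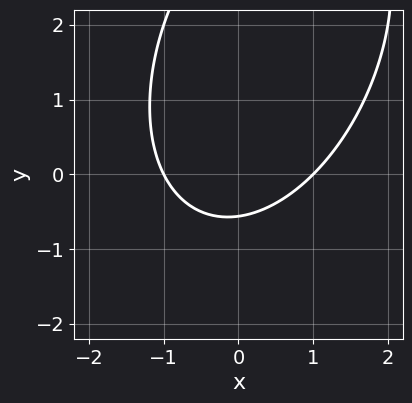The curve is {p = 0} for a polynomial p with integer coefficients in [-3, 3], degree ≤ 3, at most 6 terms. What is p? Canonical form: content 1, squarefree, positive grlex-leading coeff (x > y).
2*x^2 - x*y + y^2 - 3*y - 2

The degree is 2 — no degree-1 curve has this shape.
From the visible intercepts: among the integer gridlines, it crosses the x-axis at x ∈ {-1, 1}.
Assembling these constraints gives the stated polynomial.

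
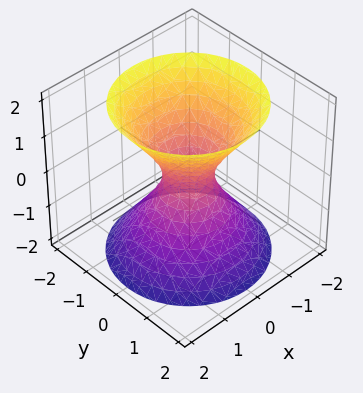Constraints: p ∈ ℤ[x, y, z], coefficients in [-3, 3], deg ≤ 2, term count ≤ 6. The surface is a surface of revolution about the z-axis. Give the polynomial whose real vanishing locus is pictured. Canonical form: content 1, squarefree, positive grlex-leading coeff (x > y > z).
3*x^2 + 3*y^2 - 2*z^2 - 1

First, degree: the shape is more complex than any degree-1 surface, so deg p = 2.
Next, by symmetry, the z-axis is an axis of rotation, so x and y enter only as x² + y².
Next, checking where it meets the axes: a circular section at z = -1 has radius exactly 1; it misses every integer gridline on the z-axis.
Finally, together with the visible shape, these determine p as stated.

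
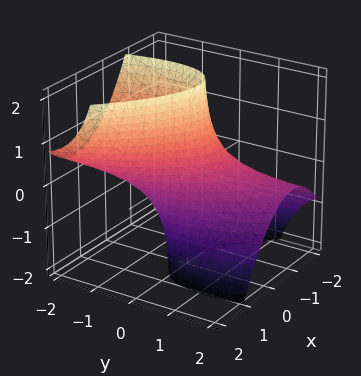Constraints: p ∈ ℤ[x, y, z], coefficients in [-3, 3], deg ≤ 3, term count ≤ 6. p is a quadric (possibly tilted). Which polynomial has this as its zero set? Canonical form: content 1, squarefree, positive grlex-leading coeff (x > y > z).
2*x^2 + 2*x*y + y^2 + 2*y*z - 1

First, degree: the shape is more complex than any degree-1 surface, so deg p = 2.
Next, from the axis intercepts and sections: the y-axis gridline crossings are at y ∈ {-1, 1}; it misses every integer gridline on the z-axis.
Finally, putting this together gives p.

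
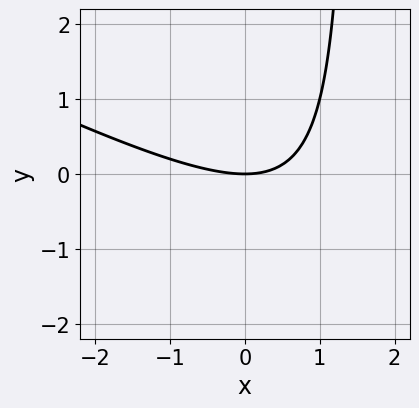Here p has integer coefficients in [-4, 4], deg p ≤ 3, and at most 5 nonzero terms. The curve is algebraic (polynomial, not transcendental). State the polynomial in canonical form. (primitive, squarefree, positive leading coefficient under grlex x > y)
(a) The degree is 2 — no degree-1 curve has this shape.
(b) From the axis intercepts and sections: it crosses the y-axis at the gridline y = 0; it crosses the x-axis at the gridline x = 0.
(c) Matching integer coefficients to the picture gives p.

x^2 + 2*x*y - 3*y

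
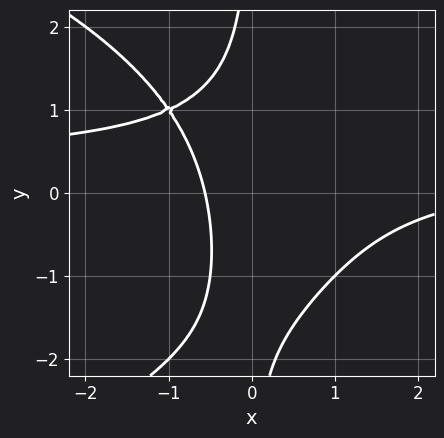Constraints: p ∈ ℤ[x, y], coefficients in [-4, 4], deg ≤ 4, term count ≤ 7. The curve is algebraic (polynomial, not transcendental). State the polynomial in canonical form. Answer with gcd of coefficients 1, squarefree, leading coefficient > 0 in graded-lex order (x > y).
(a) The degree is 4 — the shape is more complex than any degree-3 curve.
(b) From the visible intercepts: the curve avoids every integer y-axis point in the box.
(c) These observations pin down the coefficients.

x*y^3 + 3*x^2*y - x^2 + 3*x + 2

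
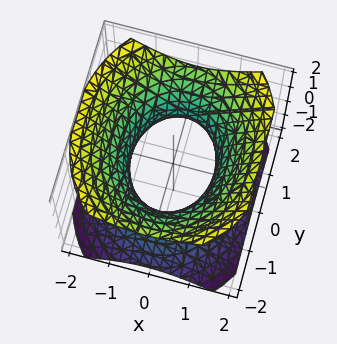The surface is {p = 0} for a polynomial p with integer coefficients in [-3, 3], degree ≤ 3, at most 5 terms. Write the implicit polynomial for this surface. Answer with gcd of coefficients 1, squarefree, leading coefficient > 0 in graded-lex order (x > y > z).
3*x^2 + 2*y^2 - 3*z^2 - 3

Degree: one connected sheet with a waist; a quadric, so deg p = 2.
Symmetries: it's symmetric under x → −x, forcing even powers of x; it's symmetric under y → −y, forcing even powers of y; the z ↦ −z reflection is a symmetry, so z appears only in even powers.
Reading off the gridlines: no z-intercept at any integer in the box; among the integer gridlines, it crosses the x-axis at x ∈ {-1, 1}.
Putting this together gives p.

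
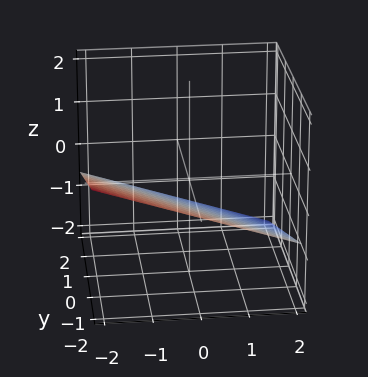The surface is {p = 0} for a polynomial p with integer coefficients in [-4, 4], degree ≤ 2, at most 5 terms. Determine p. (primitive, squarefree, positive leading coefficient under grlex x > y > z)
First, degree: the surface is flat (a plane), so deg p = 1.
Then, from the visible intercepts: it meets the x-axis at x = -2 (among the integer gridlines); it meets the y-axis at y = -2 (among the integer gridlines).
Finally, matching integer coefficients to the picture gives p.

x + y + 3*z + 2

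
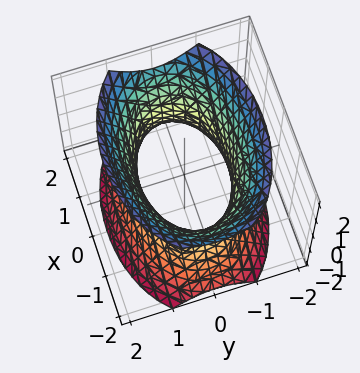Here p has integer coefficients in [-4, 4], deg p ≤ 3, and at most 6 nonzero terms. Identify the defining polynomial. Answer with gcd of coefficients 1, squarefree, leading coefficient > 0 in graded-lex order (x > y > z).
1. The degree is 2 — an hourglass — one-sheet hyperboloid; a quadric.
2. Symmetries: the x ↦ −x reflection is a symmetry, so x appears only in even powers; the z ↦ −z reflection is a symmetry, so z appears only in even powers; it's symmetric under y → −y, forcing even powers of y.
3. Checking where it meets the axes: the surface avoids every integer z-axis point in the box; among the integer gridlines, it crosses the y-axis at y ∈ {-1, 1}.
4. Solving for integer coefficients yields p as stated.

x^2 + 2*y^2 - z^2 - 2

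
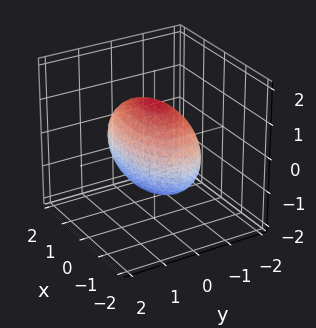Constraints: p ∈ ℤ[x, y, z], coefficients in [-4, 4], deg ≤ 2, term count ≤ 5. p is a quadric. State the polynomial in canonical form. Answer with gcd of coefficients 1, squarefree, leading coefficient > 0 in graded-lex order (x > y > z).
First, the degree is 2 — a closed, bounded, convex surface; a quadric.
Next, symmetries: it's symmetric under x → −x, forcing even powers of x; it's symmetric under z → −z, forcing even powers of z; the y ↦ −y reflection is a symmetry, so y appears only in even powers.
Then, reading off the gridlines: the y-axis gridline crossings are at y ∈ {-1, 1}.
Finally, these observations pin down the coefficients.

x^2 + 3*y^2 + 2*z^2 - 3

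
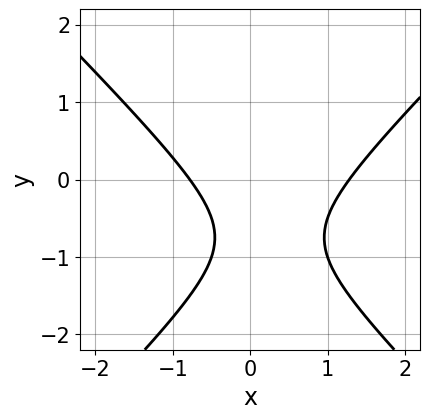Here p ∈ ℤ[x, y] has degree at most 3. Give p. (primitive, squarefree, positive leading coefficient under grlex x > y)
1. deg p = 2. No degree-1 curve has this shape.
2. Reading off the gridlines: the curve avoids every integer y-axis point in the box.
3. These observations pin down the coefficients.

2*x^2 - 2*y^2 - x - 3*y - 2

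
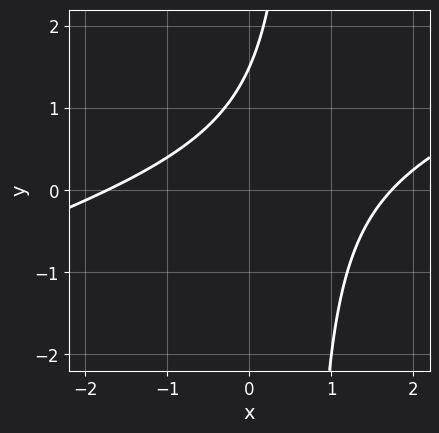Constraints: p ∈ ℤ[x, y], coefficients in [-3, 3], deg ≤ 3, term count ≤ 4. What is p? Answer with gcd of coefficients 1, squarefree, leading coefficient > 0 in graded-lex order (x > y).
(a) deg p = 2.
(b) The integer polynomial consistent with all of this is the stated p.

x^2 - 3*x*y + 2*y - 3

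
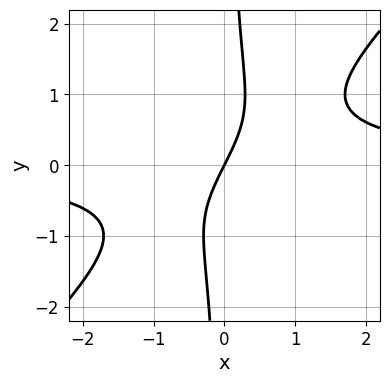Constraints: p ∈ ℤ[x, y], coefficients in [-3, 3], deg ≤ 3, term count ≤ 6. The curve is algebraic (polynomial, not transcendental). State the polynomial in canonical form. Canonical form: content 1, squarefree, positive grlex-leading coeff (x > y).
2*x^2*y - 2*x*y^2 - 2*x + y

1. The degree is 3 — no degree-2 curve has this shape.
2. Observable constraints: it meets the y-axis at y = 0 (among the integer gridlines); one x-axis crossing is at x = 0.
3. Solving for integer coefficients yields p as stated.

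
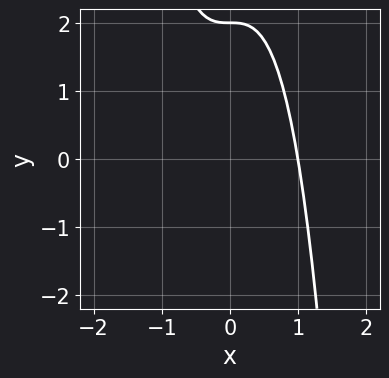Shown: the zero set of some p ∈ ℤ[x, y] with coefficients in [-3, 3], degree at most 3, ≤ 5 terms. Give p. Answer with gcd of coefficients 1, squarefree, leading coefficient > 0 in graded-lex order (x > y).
2*x^3 + y - 2

(a) The degree is 3 — no degree-2 curve has this shape.
(b) Checking where it meets the axes: it meets the x-axis at x = 1 (among the integer gridlines); it meets the y-axis at y = 2 (among the integer gridlines).
(c) Together with the visible shape, these determine p as stated.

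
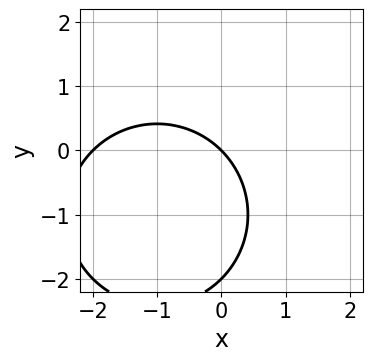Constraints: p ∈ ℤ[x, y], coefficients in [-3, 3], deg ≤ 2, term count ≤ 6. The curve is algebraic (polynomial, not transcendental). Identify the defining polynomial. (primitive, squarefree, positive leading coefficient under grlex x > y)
1. The degree is 2 — the shape is more complex than any degree-1 curve.
2. From the axis intercepts and sections: the y-axis gridline crossings are at y ∈ {-2, 0}; the x-axis gridline crossings are at x ∈ {-2, 0}.
3. The integer polynomial consistent with all of this is the stated p.

x^2 + y^2 + 2*x + 2*y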